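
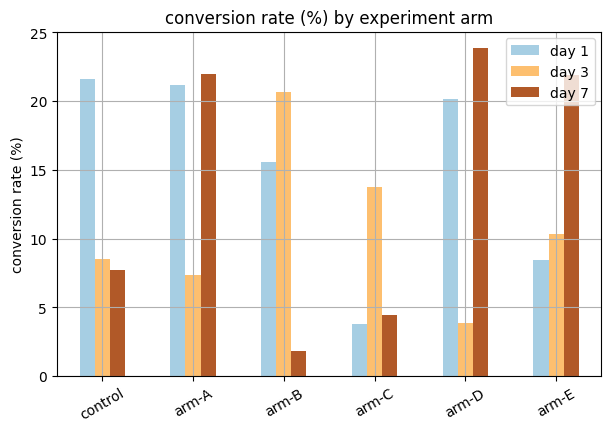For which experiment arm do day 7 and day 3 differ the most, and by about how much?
arm-D, ≈ 20 %

arm-D: day 7 ≈ 24, day 3 ≈ 4 → gap ≈ 20. Next-largest (arm-B) is only ≈ 18.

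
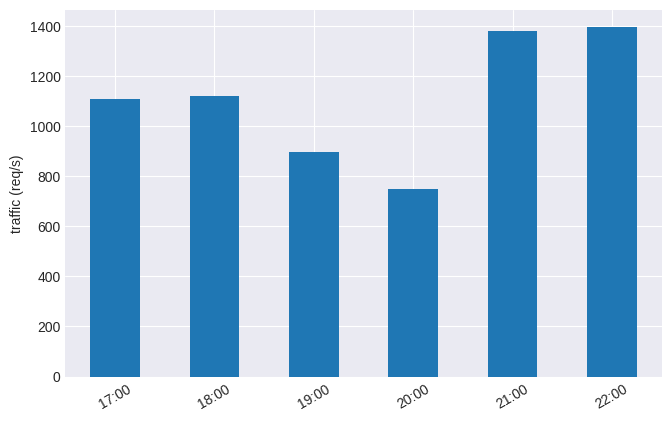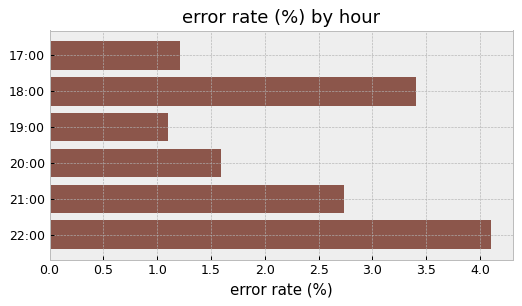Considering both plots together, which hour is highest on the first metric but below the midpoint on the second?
17:00

Chart 2 median error rate (%) ≈ 2; below-median hours: 17:00, 19:00, 20:00. Among those, 17:00 has the highest traffic (req/s) (≈ 1200).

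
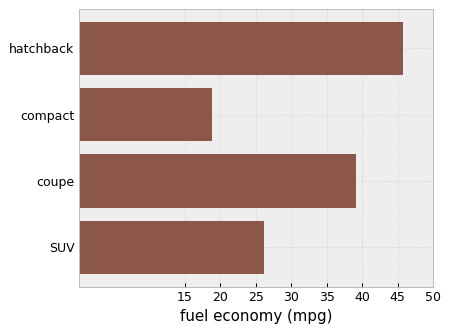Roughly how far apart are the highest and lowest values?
Max hatchback ≈ 45, min compact ≈ 20; range ≈ 25.

≈ 25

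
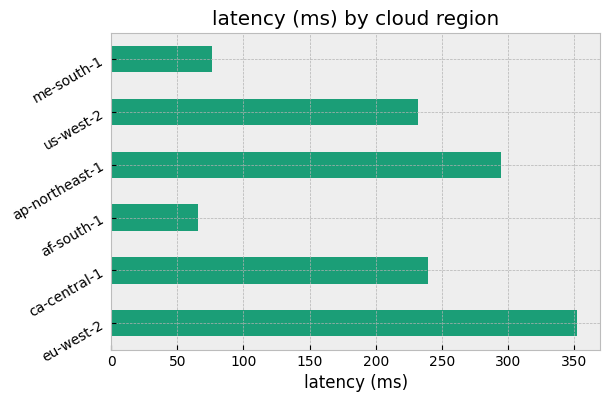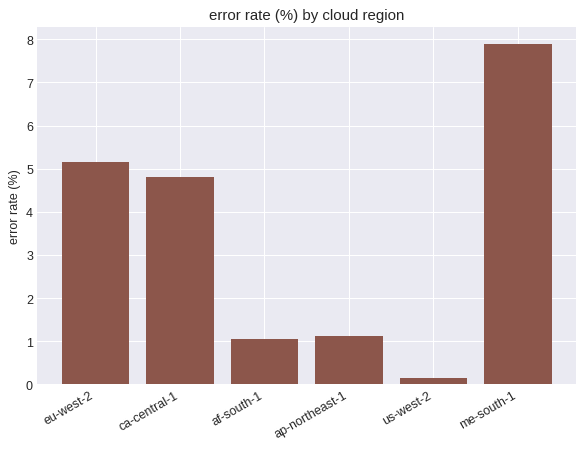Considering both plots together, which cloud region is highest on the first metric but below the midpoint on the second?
Chart 2 median error rate (%) ≈ 3; below-median cloud regions: af-south-1, ap-northeast-1, us-west-2. Among those, ap-northeast-1 has the highest latency (ms) (≈ 300).

ap-northeast-1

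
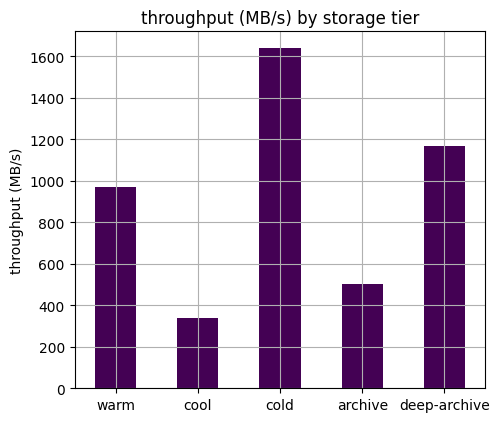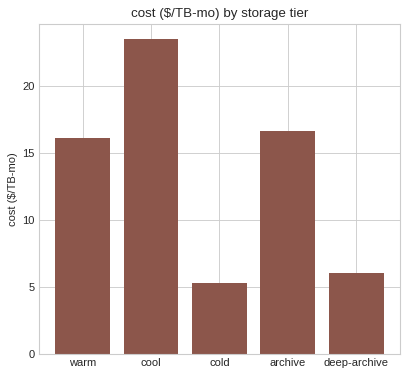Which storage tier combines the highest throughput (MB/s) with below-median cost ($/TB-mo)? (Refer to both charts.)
Chart 2 median cost ($/TB-mo) ≈ 15; below-median storage tiers: cold, deep-archive. Among those, cold has the highest throughput (MB/s) (≈ 1600).

cold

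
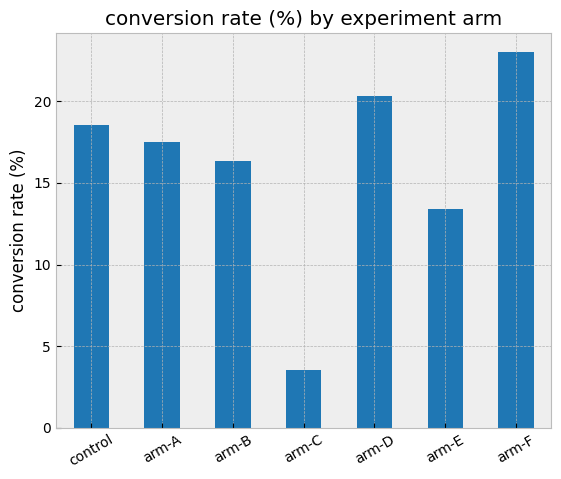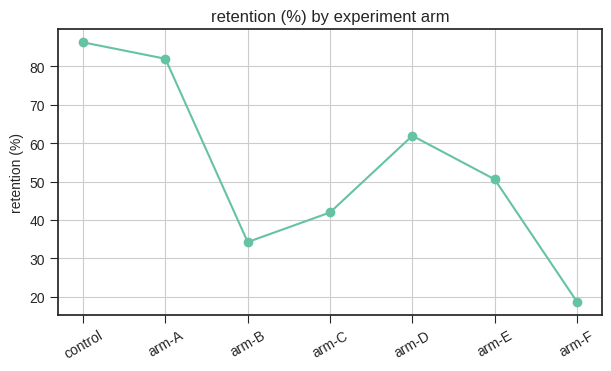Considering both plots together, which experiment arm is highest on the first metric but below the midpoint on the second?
Chart 2 median retention (%) ≈ 50; below-median experiment arms: arm-B, arm-C, arm-F. Among those, arm-F has the highest conversion rate (%) (≈ 25).

arm-F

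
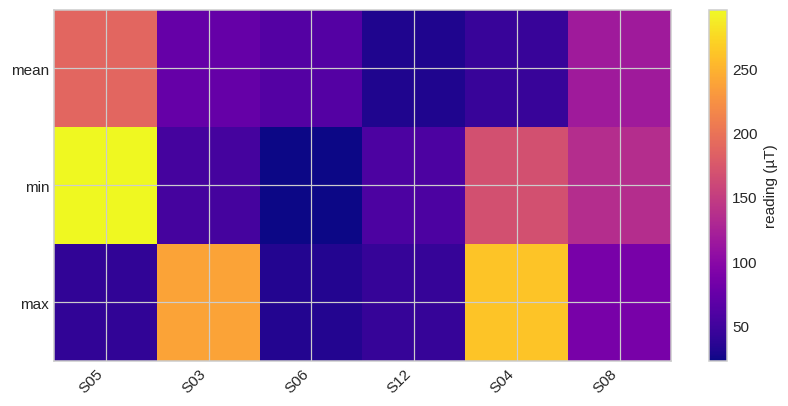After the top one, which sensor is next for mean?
Top 3 for mean: S05 ≈ 200, S08 ≈ 125, S03 ≈ 75.

S08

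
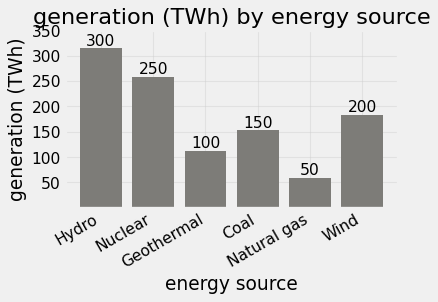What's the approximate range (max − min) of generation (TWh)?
≈ 250

Max Hydro ≈ 300, min Natural gas ≈ 50; range ≈ 250.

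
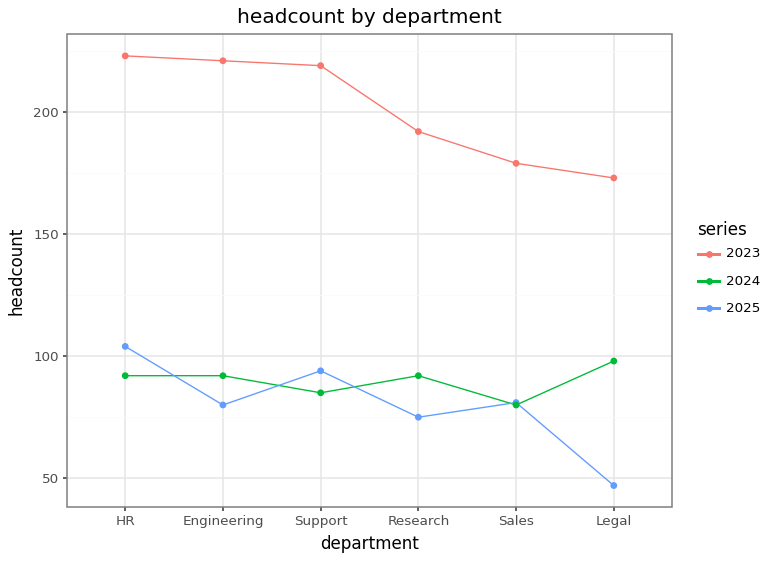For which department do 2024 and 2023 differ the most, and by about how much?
Support: 2024 ≈ 80, 2023 ≈ 220 → gap ≈ 140. Next-largest (HR) is only ≈ 120.

Support, ≈ 140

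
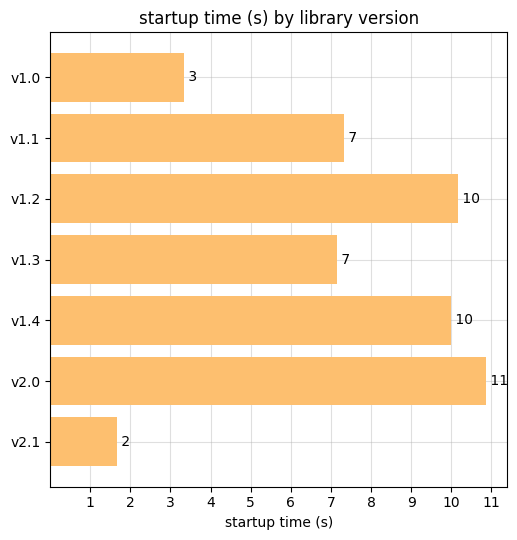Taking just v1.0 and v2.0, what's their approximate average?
≈ 7

(3 + 11) / 2 ≈ 7.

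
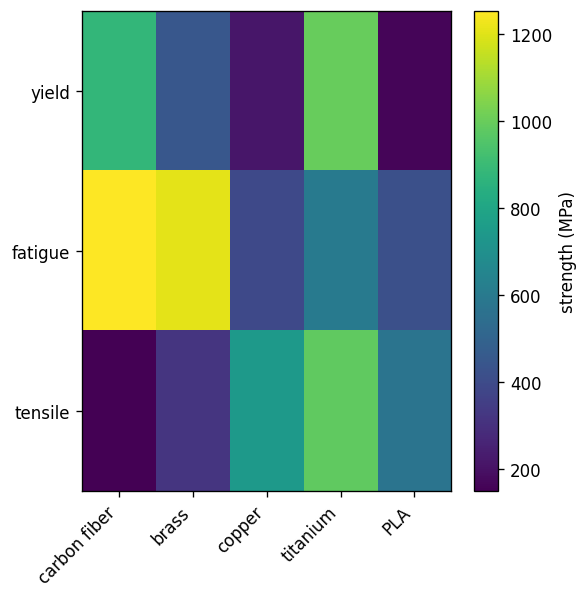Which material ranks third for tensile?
Top 4 for tensile: titanium ≈ 1000, copper ≈ 700, PLA ≈ 600, brass ≈ 300.

PLA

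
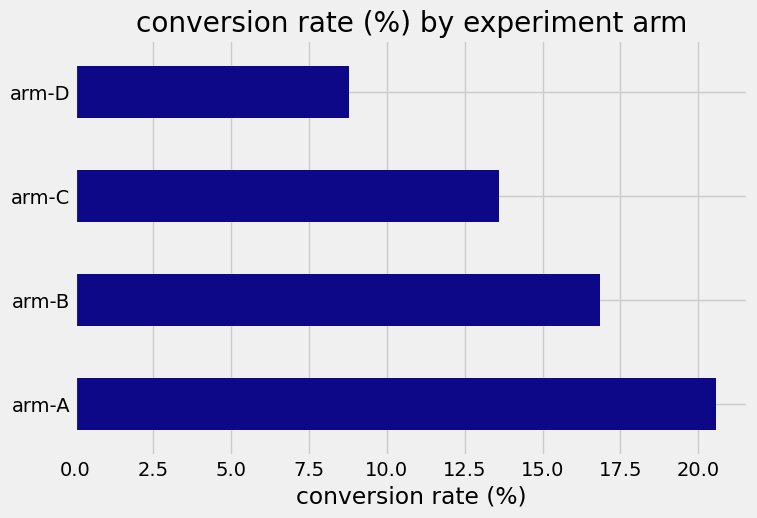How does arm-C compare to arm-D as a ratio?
arm-C ≈ 14, arm-D ≈ 8; 14/8 ≈ 1.75.

≈ 1.75×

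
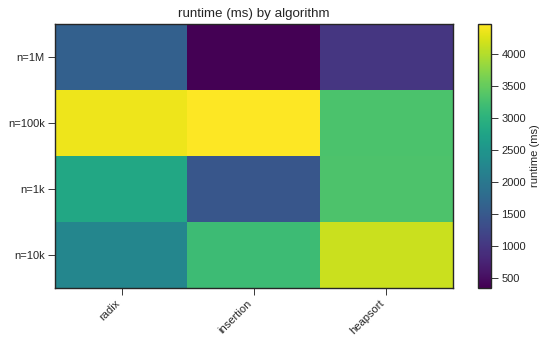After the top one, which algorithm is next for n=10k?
insertion

Top 3 for n=10k: heapsort ≈ 4000, insertion ≈ 3000, radix ≈ 2000.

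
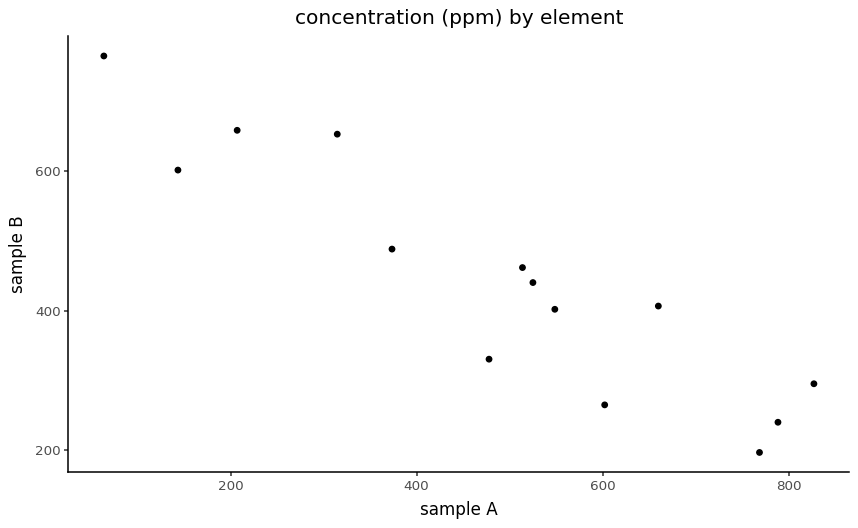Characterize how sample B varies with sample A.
Points are negatively correlated; strong (|r| ≈ 0.9).

negative, strong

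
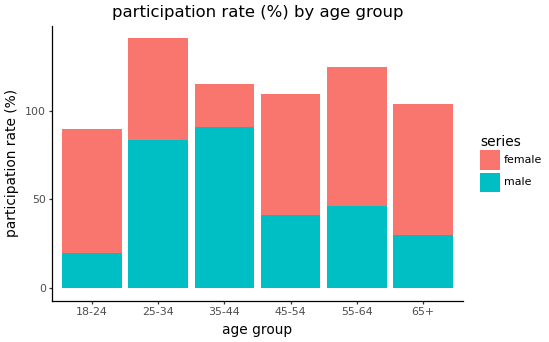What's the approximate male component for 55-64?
≈ 40

male top ≈ 40, bottom ≈ 0; segment ≈ 40.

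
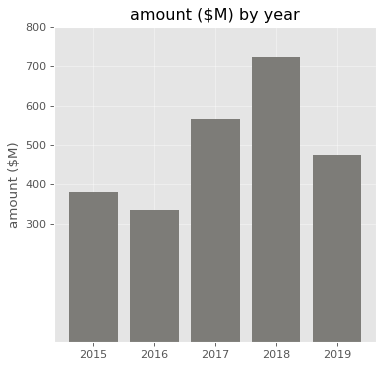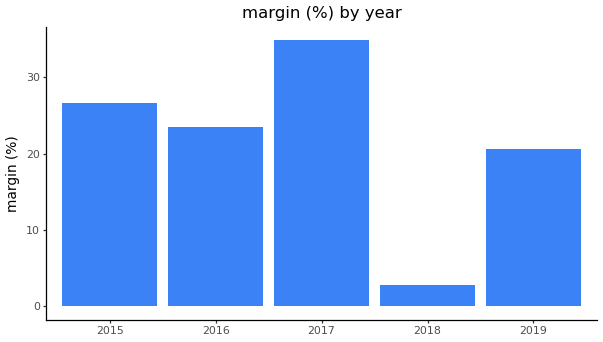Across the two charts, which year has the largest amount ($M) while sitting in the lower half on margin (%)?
2018

Chart 2 median margin (%) ≈ 25; below-median years: 2018, 2019. Among those, 2018 has the highest amount ($M) (≈ 700).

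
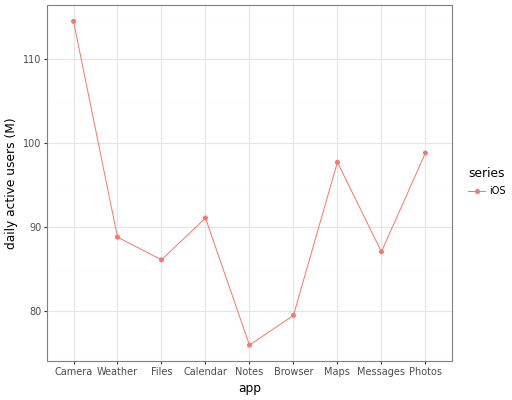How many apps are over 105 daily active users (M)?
Above 105: Camera.

1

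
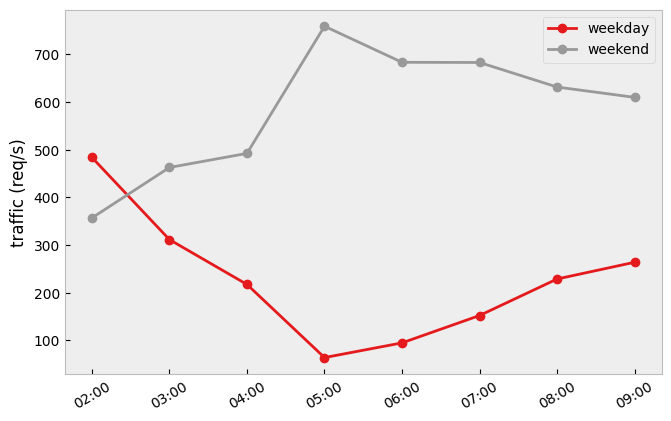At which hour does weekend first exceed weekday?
03:00

02:00: weekend ≈ 400 vs weekday ≈ 500 (not yet); 03:00: weekend ≈ 500 vs weekday ≈ 300 (first crossover).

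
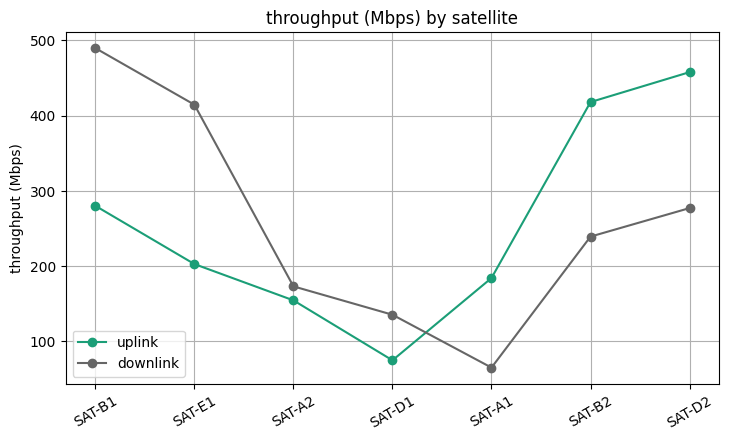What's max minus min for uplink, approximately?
≈ 400

Max SAT-D2 ≈ 450, min SAT-D1 ≈ 50; range ≈ 400.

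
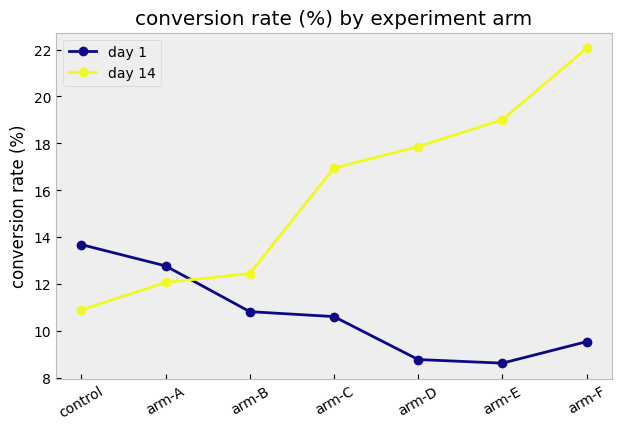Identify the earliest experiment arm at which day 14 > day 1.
arm-A: day 14 ≈ 12 vs day 1 ≈ 12 (not yet); arm-B: day 14 ≈ 12 vs day 1 ≈ 10 (first crossover).

arm-B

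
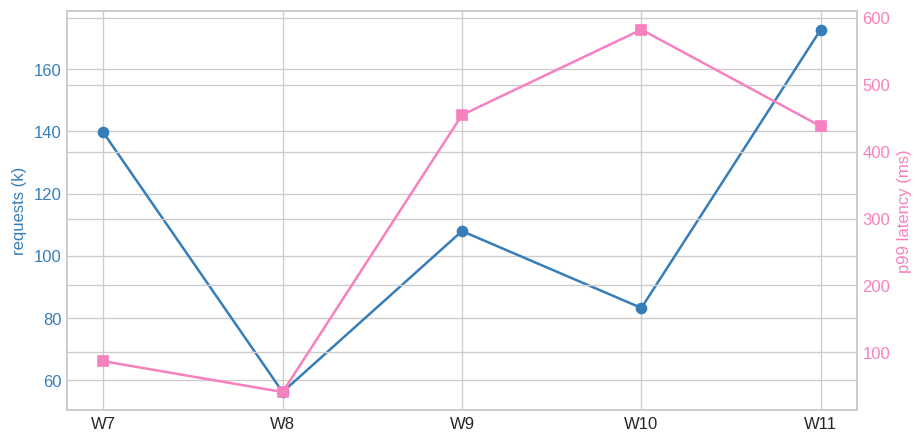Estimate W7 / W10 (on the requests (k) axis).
≈ 1.75×

W7 ≈ 140, W10 ≈ 80; 140/80 ≈ 1.75.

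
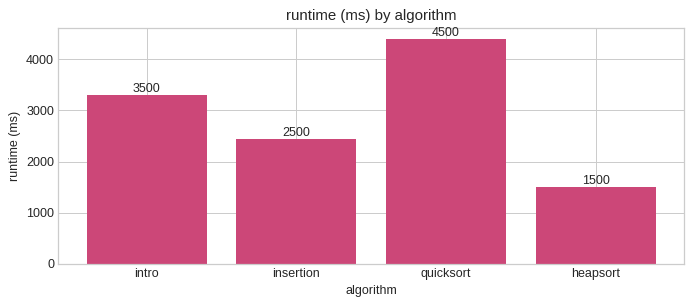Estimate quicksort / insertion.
quicksort ≈ 4500, insertion ≈ 2500; 4500/2500 ≈ 1.8.

≈ 1.8×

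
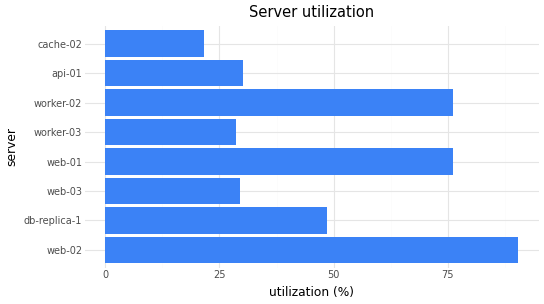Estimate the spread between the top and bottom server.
≈ 70

Max web-02 ≈ 90, min cache-02 ≈ 20; range ≈ 70.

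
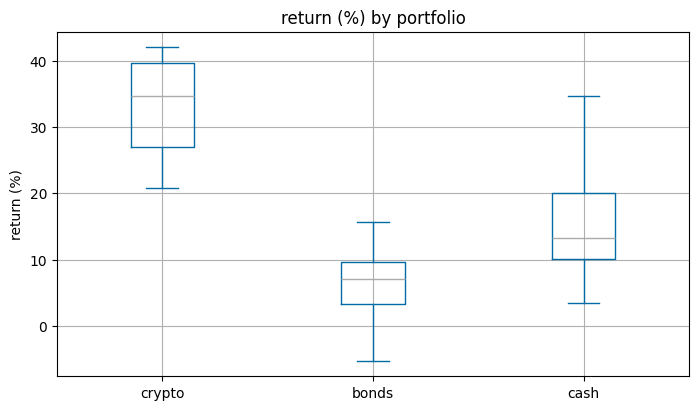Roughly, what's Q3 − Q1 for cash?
≈ 10

Q3 ≈ 20, Q1 ≈ 10; IQR ≈ 10.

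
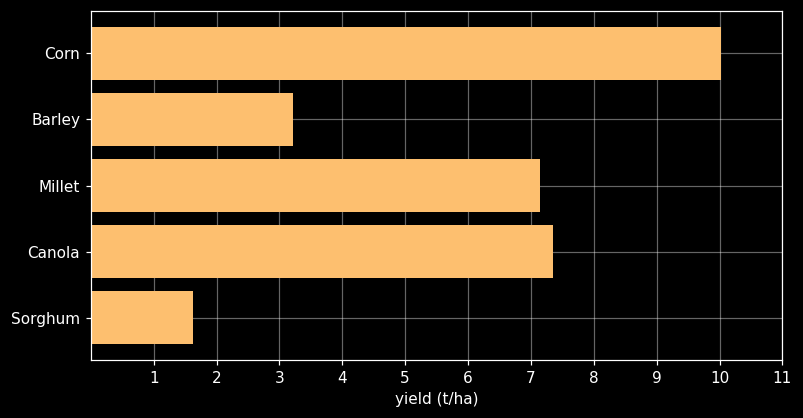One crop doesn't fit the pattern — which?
Sorghum

Sorghum ≈ 2; the rest sit between ≈ 3 and ≈ 10.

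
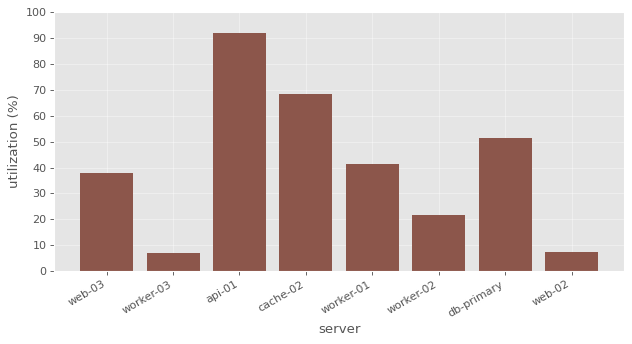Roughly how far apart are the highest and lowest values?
Max api-01 ≈ 90, min worker-03 ≈ 10; range ≈ 80.

≈ 80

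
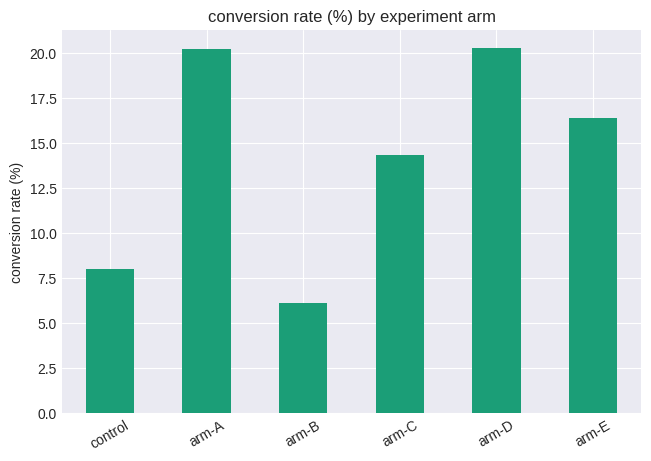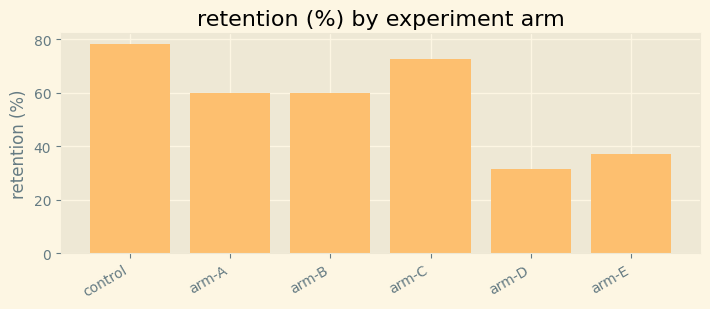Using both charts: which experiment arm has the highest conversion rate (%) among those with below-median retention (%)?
Chart 2 median retention (%) ≈ 60; below-median experiment arms: arm-B, arm-D, arm-E. Among those, arm-D has the highest conversion rate (%) (≈ 20).

arm-D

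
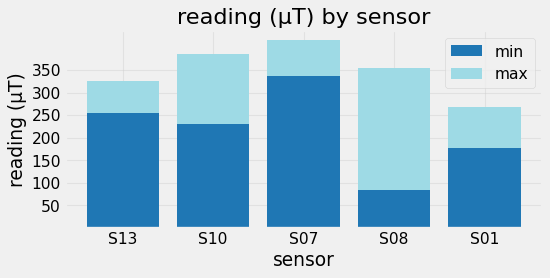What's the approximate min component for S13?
≈ 250

min top ≈ 250, bottom ≈ 0; segment ≈ 250.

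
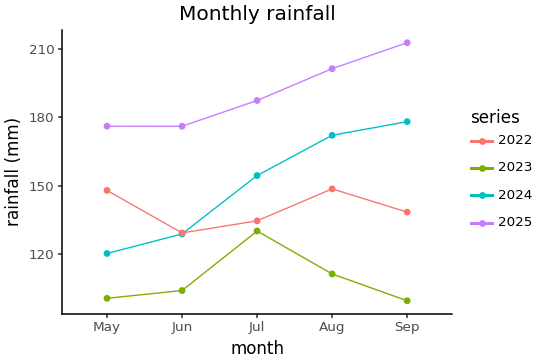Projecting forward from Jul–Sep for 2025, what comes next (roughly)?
Last three: 190, 200, 210 → slope ≈ 10/step → next ≈ 220.

≈ 220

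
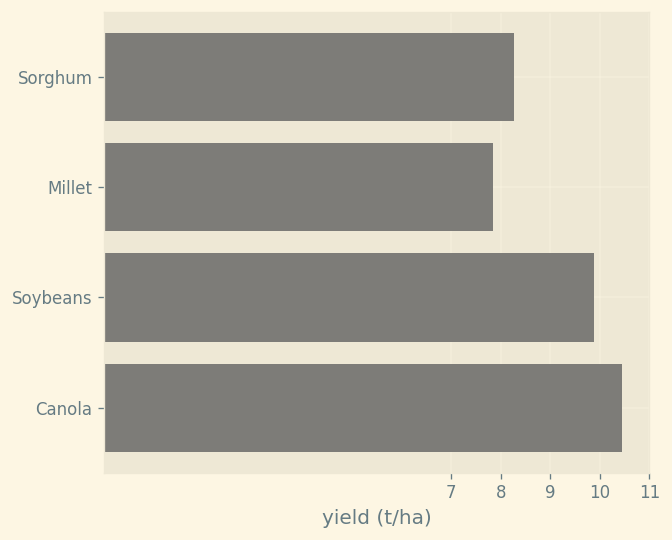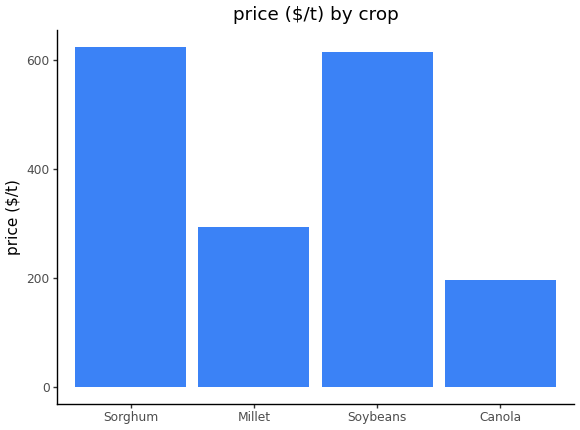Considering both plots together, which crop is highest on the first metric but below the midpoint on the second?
Canola

Chart 2 median price ($/t) ≈ 500; below-median crops: Millet, Canola. Among those, Canola has the highest yield (t/ha) (≈ 10).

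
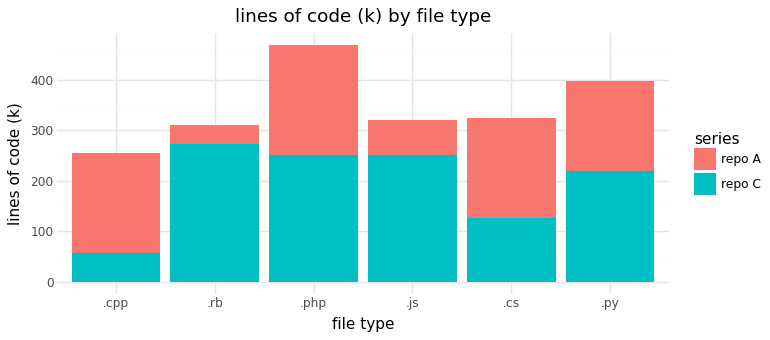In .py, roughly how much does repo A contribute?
≈ 200

repo A top ≈ 400, bottom ≈ 200; segment ≈ 200.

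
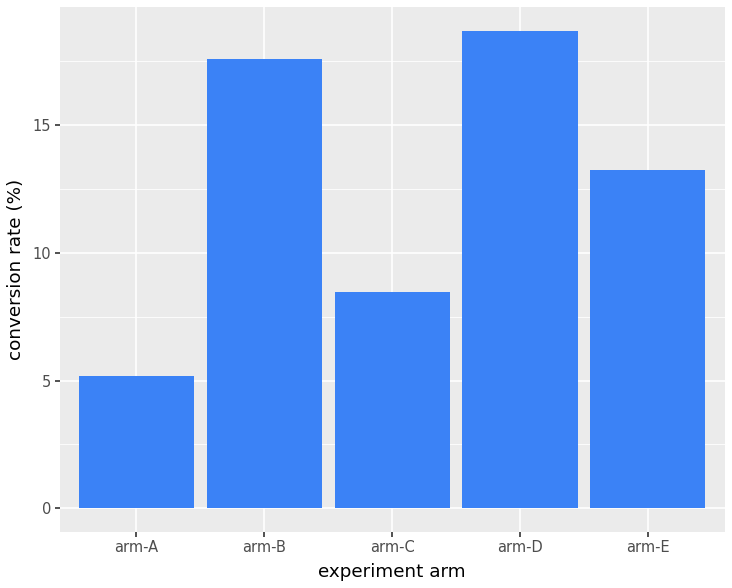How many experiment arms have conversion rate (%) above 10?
Above 10: arm-B, arm-D, arm-E.

3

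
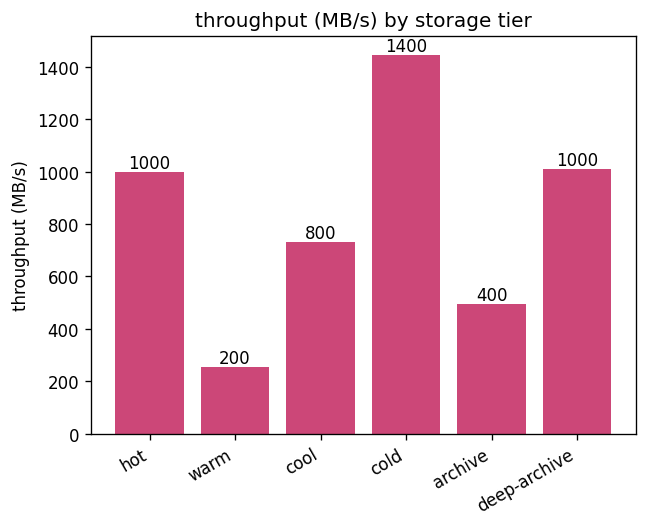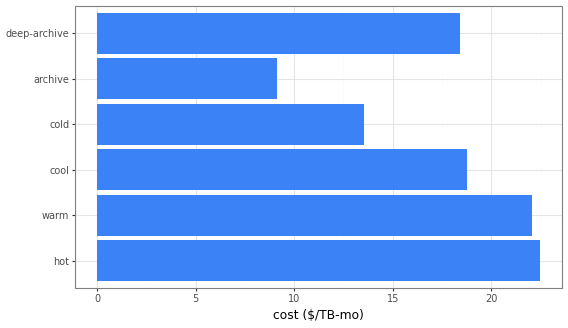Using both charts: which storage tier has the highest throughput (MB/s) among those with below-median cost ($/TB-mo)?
cold

Chart 2 median cost ($/TB-mo) ≈ 20; below-median storage tiers: cold, archive, deep-archive. Among those, cold has the highest throughput (MB/s) (≈ 1400).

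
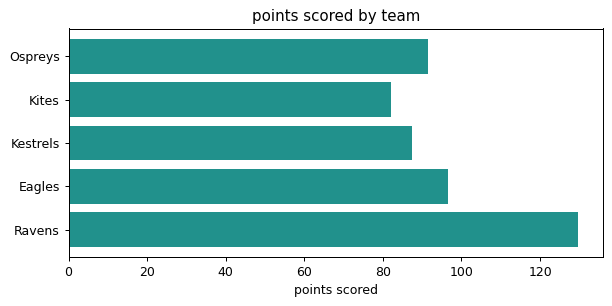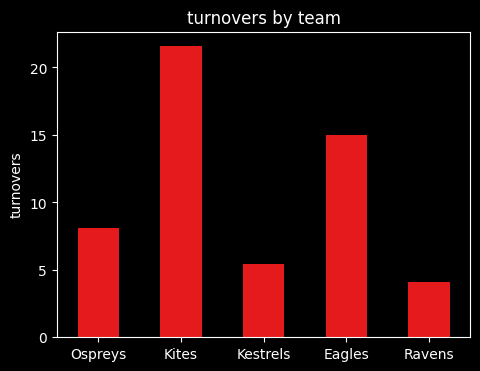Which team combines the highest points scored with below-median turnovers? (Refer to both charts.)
Chart 2 median turnovers ≈ 8; below-median teams: Kestrels, Ravens. Among those, Ravens has the highest points scored (≈ 120).

Ravens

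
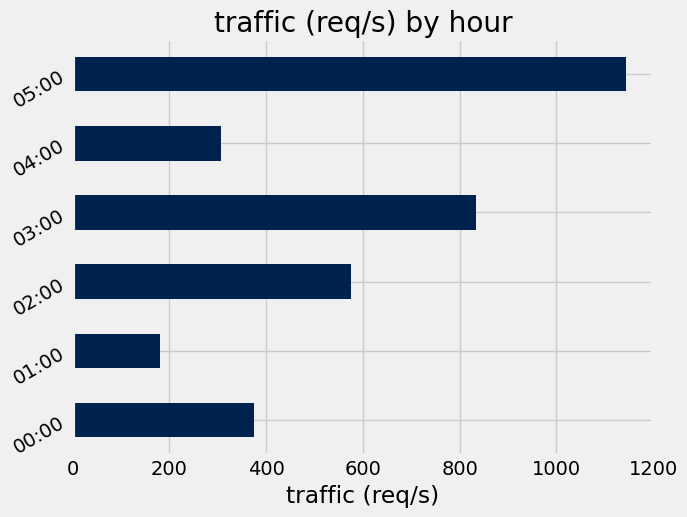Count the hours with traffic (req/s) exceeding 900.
1

Above 900: 05:00.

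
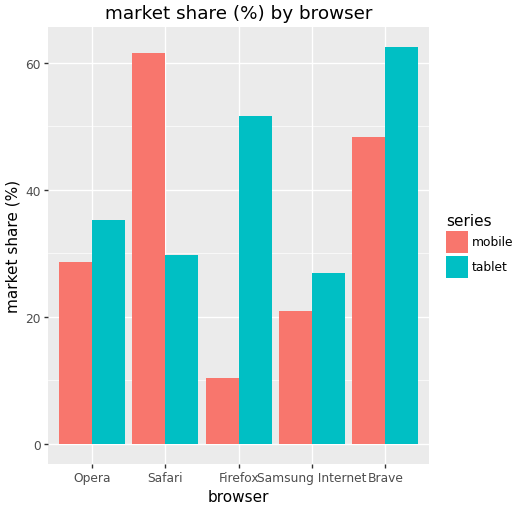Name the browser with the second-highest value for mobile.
Top 3 for mobile: Safari ≈ 60, Brave ≈ 50, Opera ≈ 30.

Brave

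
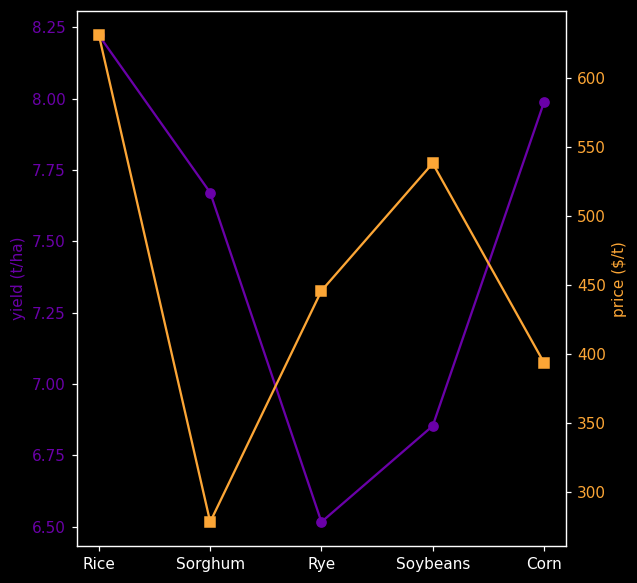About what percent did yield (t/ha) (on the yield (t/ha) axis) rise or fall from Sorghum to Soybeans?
≈ -10.5%

Sorghum ≈ 7.6, Soybeans ≈ 6.8; (6.8 − 7.6) / 7.6 ≈ -10.5%.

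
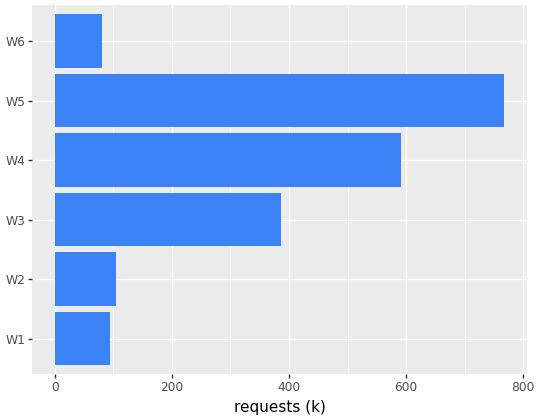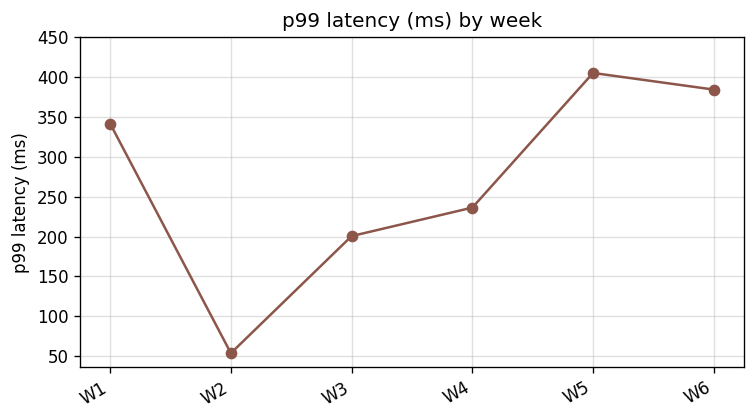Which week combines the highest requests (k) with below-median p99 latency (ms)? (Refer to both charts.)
W4

Chart 2 median p99 latency (ms) ≈ 300; below-median weeks: W2, W3, W4. Among those, W4 has the highest requests (k) (≈ 600).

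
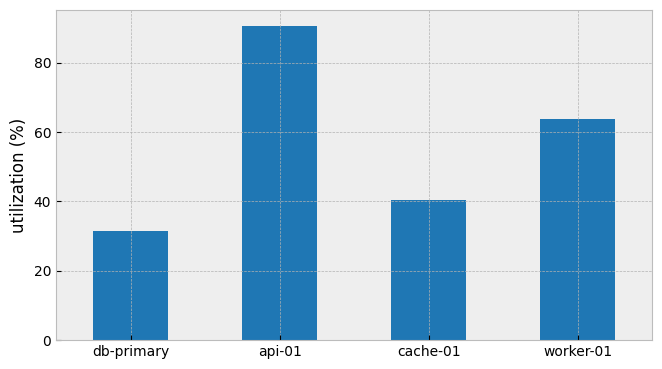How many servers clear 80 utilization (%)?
1

Above 80: api-01.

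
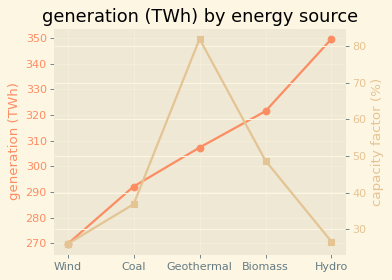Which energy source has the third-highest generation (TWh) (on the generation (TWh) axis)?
Geothermal

Top 4 (on the generation (TWh) axis): Hydro ≈ 350, Biomass ≈ 320, Geothermal ≈ 310, Coal ≈ 290.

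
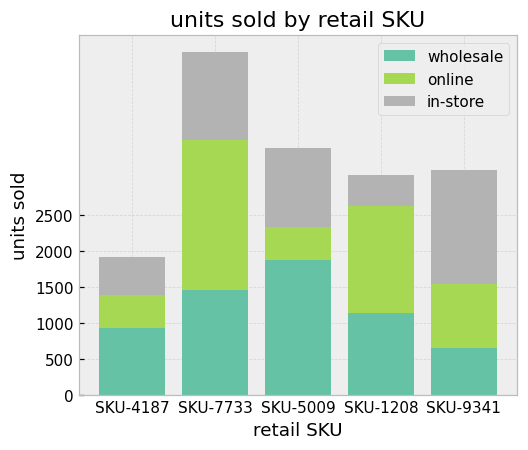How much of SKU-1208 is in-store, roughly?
in-store top ≈ 3000, bottom ≈ 2500; segment ≈ 500.

≈ 500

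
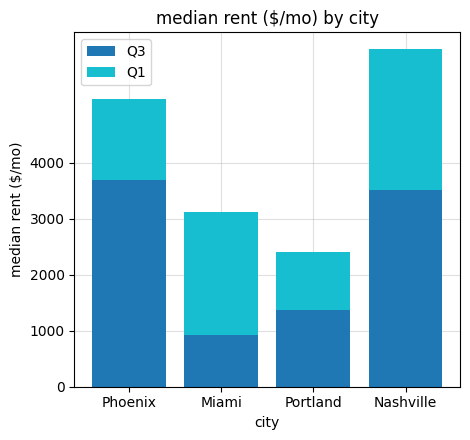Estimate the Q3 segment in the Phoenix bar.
Q3 top ≈ 4000, bottom ≈ 0; segment ≈ 4000.

≈ 4000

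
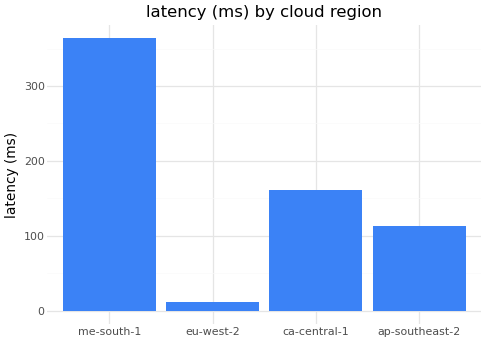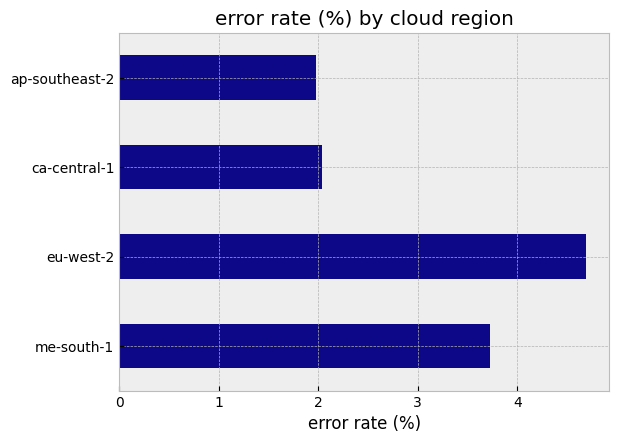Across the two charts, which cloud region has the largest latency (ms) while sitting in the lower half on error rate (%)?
ca-central-1

Chart 2 median error rate (%) ≈ 3; below-median cloud regions: ca-central-1, ap-southeast-2. Among those, ca-central-1 has the highest latency (ms) (≈ 150).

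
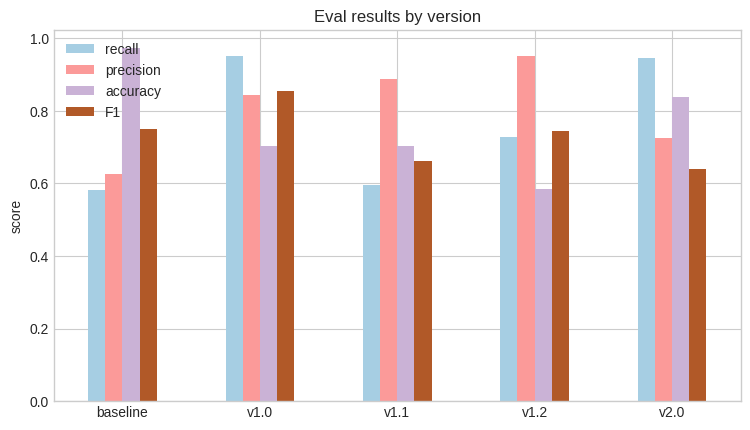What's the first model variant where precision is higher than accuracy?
v1.0

baseline: precision ≈ 0.6 vs accuracy ≈ 1.0 (not yet); v1.0: precision ≈ 0.8 vs accuracy ≈ 0.7 (first crossover).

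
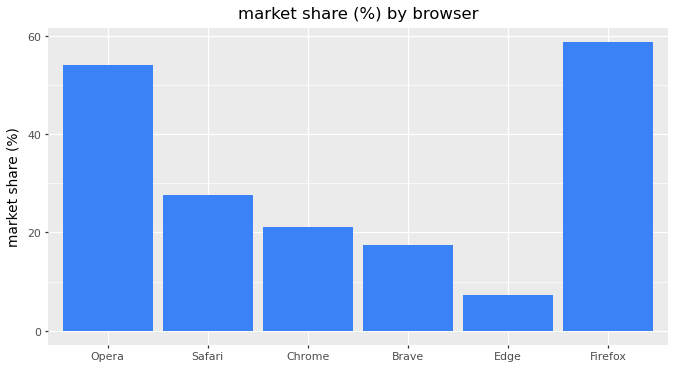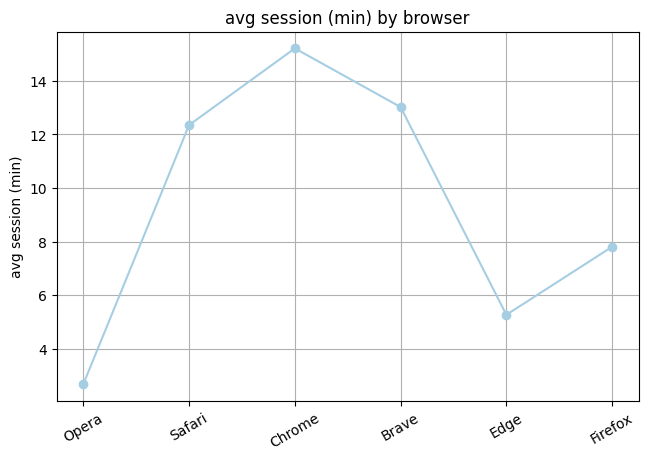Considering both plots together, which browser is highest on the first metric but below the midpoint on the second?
Chart 2 median avg session (min) ≈ 10; below-median browsers: Opera, Edge, Firefox. Among those, Firefox has the highest market share (%) (≈ 60).

Firefox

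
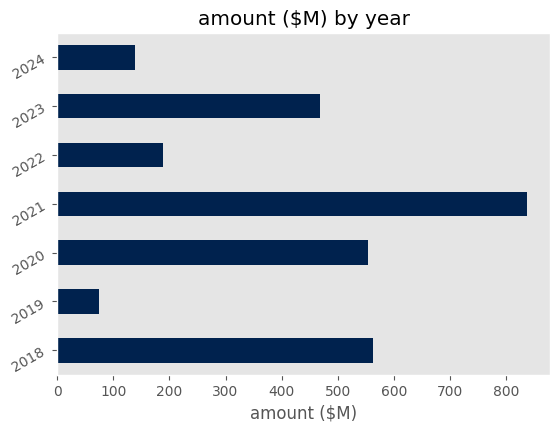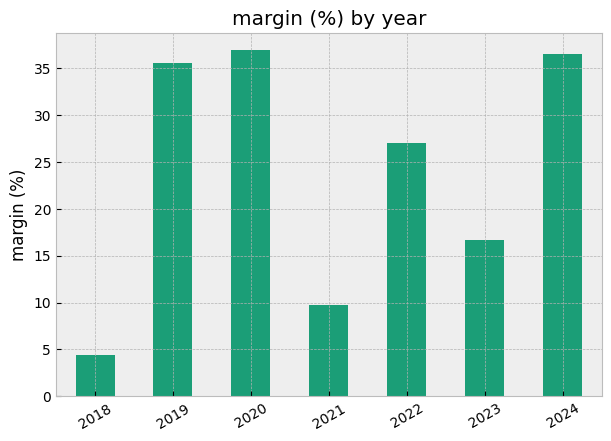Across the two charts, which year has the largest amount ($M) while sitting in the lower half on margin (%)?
Chart 2 median margin (%) ≈ 25; below-median years: 2018, 2021, 2023. Among those, 2021 has the highest amount ($M) (≈ 800).

2021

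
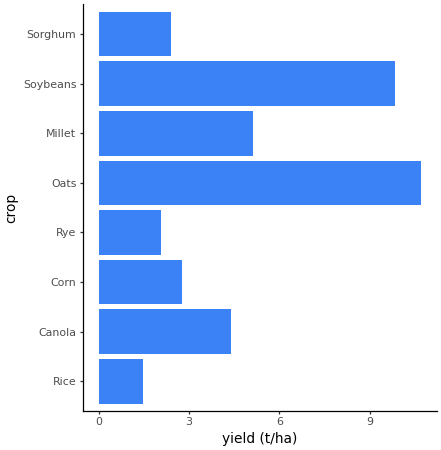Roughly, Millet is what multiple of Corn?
Millet ≈ 5, Corn ≈ 3; 5/3 ≈ 1.67.

≈ 1.67×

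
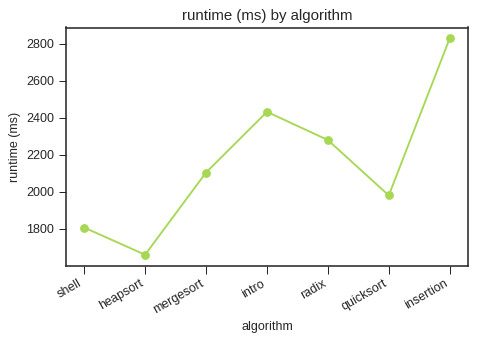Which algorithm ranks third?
radix

Top 4: insertion ≈ 2800, intro ≈ 2400, radix ≈ 2300, mergesort ≈ 2100.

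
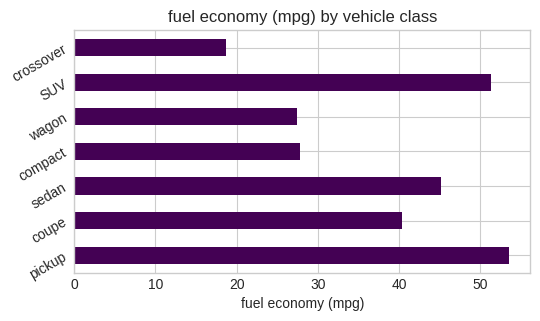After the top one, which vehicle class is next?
Top 3: pickup ≈ 55, SUV ≈ 50, sedan ≈ 45.

SUV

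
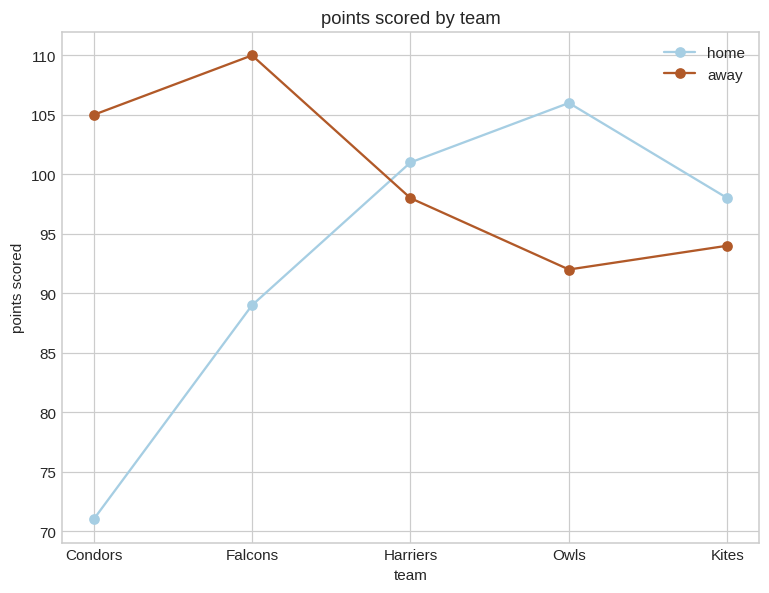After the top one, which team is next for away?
Top 3 for away: Falcons ≈ 110, Condors ≈ 105, Harriers ≈ 100.

Condors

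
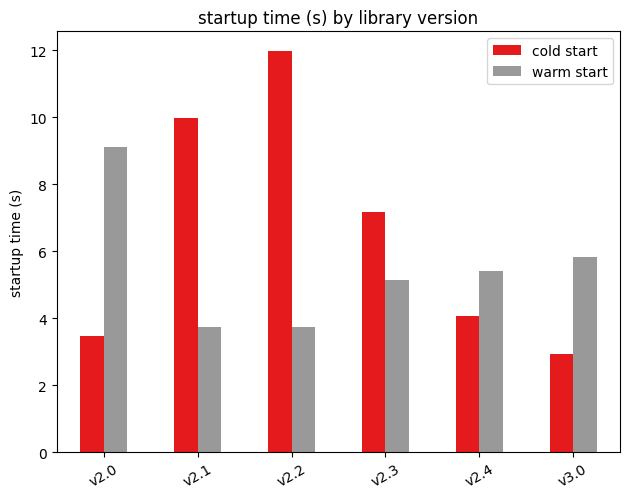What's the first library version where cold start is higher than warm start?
v2.0: cold start ≈ 3 vs warm start ≈ 9 (not yet); v2.1: cold start ≈ 10 vs warm start ≈ 4 (first crossover).

v2.1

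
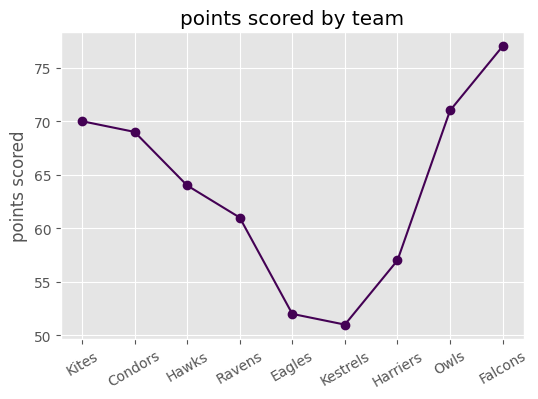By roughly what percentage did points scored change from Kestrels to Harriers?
≈ +10%

Kestrels ≈ 50, Harriers ≈ 55; (55 − 50) / 50 ≈ +10%.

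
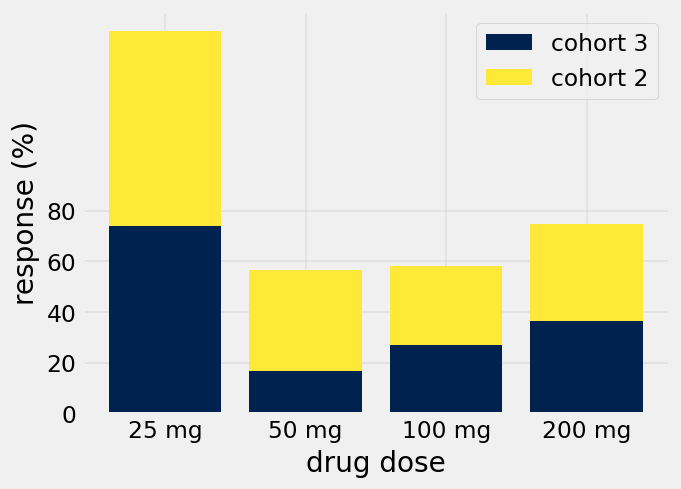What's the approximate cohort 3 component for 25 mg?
≈ 80

cohort 3 top ≈ 80, bottom ≈ 0; segment ≈ 80.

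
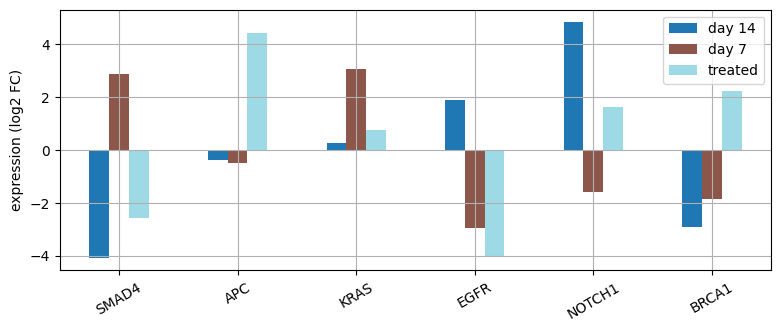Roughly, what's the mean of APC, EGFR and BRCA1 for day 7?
(0 + -3 + -2) / 3 ≈ -2.

≈ -2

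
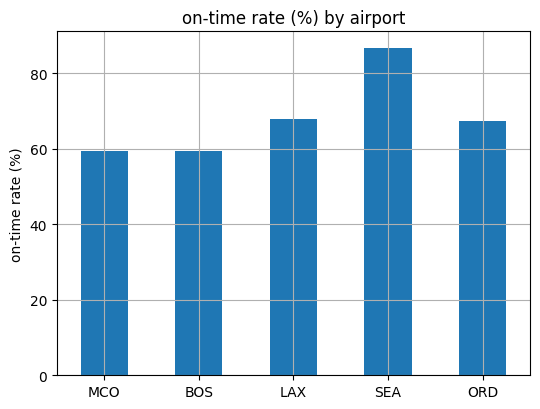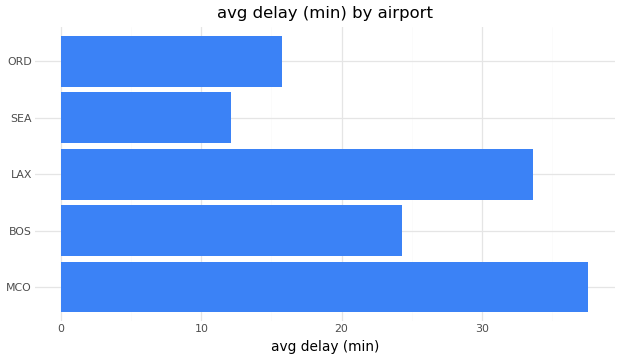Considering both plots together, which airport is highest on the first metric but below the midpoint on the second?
Chart 2 median avg delay (min) ≈ 25; below-median airports: SEA, ORD. Among those, SEA has the highest on-time rate (%) (≈ 90).

SEA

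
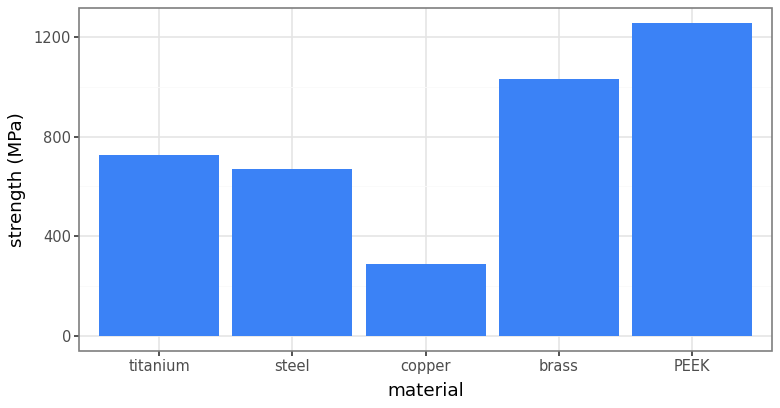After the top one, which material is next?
Top 3: PEEK ≈ 1200, brass ≈ 1000, titanium ≈ 800.

brass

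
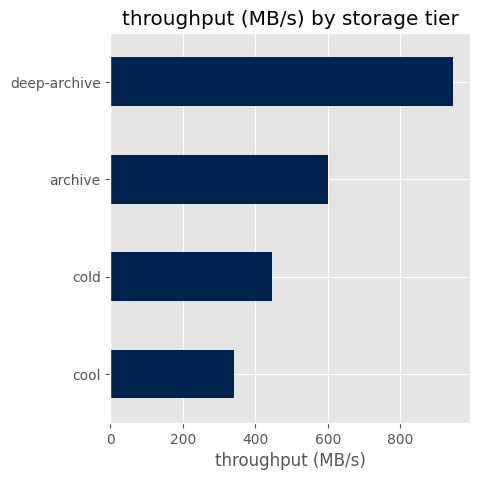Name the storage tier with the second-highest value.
archive

Top 3: deep-archive ≈ 900, archive ≈ 600, cold ≈ 400.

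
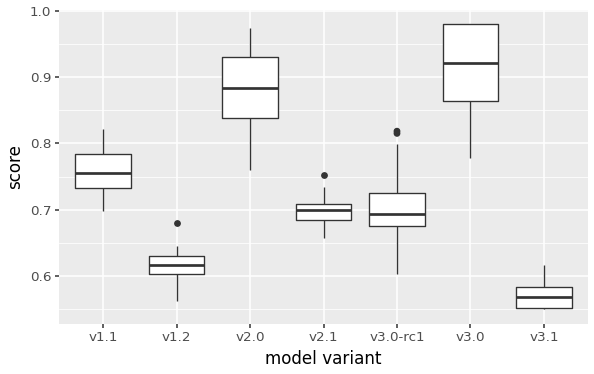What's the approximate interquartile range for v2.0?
Q3 ≈ 0.95, Q1 ≈ 0.85; IQR ≈ 0.10.

≈ 0.10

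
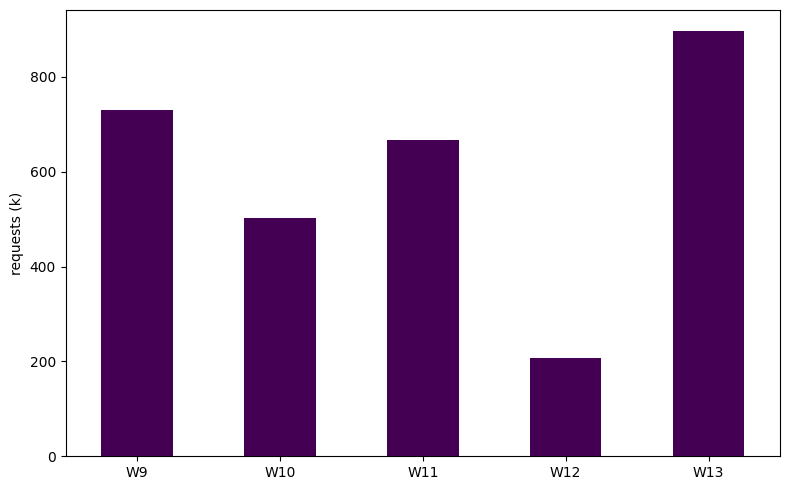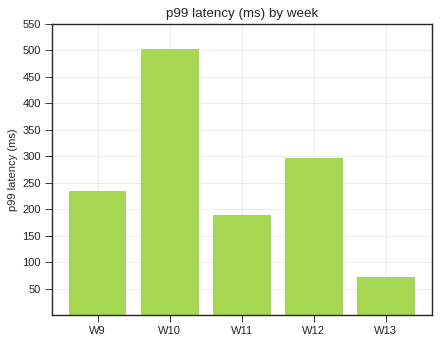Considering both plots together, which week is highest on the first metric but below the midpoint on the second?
Chart 2 median p99 latency (ms) ≈ 250; below-median weeks: W11, W13. Among those, W13 has the highest requests (k) (≈ 900).

W13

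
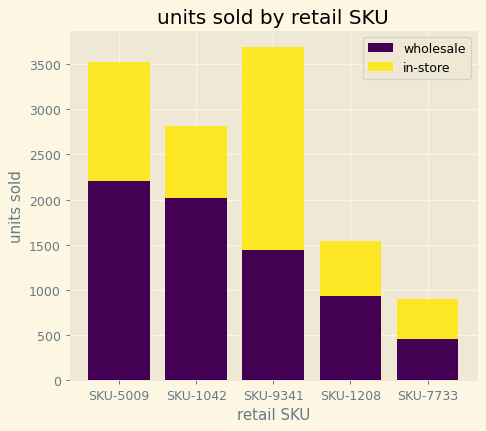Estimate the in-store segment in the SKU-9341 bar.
≈ 2000

in-store top ≈ 3500, bottom ≈ 1500; segment ≈ 2000.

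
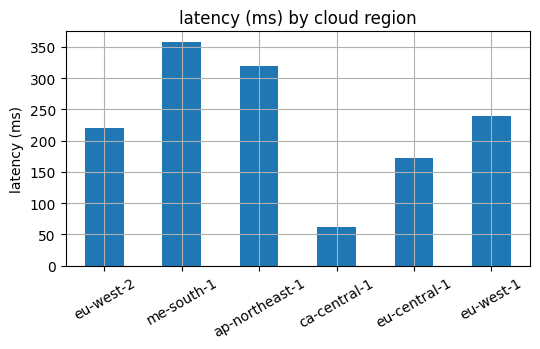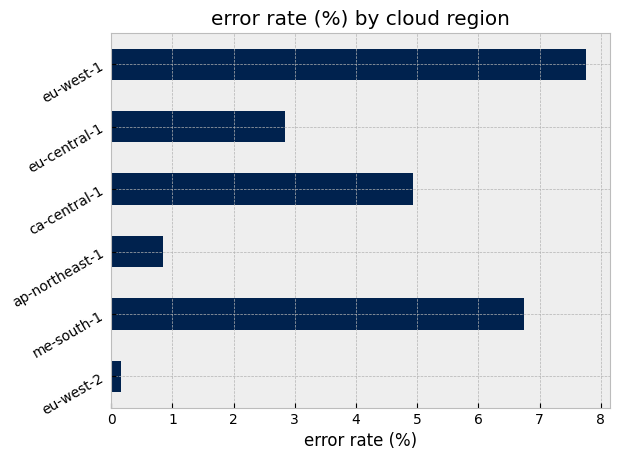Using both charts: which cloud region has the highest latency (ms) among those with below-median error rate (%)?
ap-northeast-1

Chart 2 median error rate (%) ≈ 4; below-median cloud regions: eu-west-2, ap-northeast-1, eu-central-1. Among those, ap-northeast-1 has the highest latency (ms) (≈ 300).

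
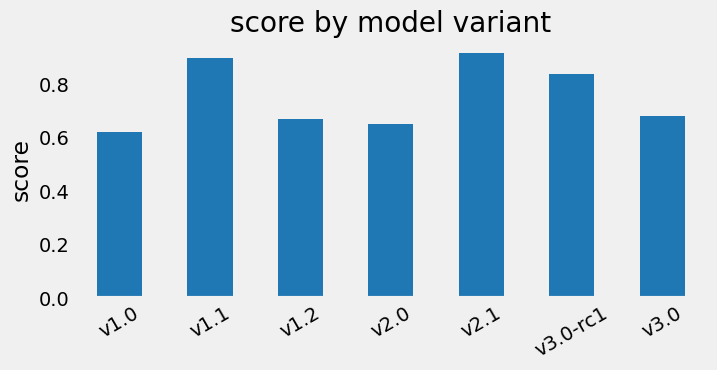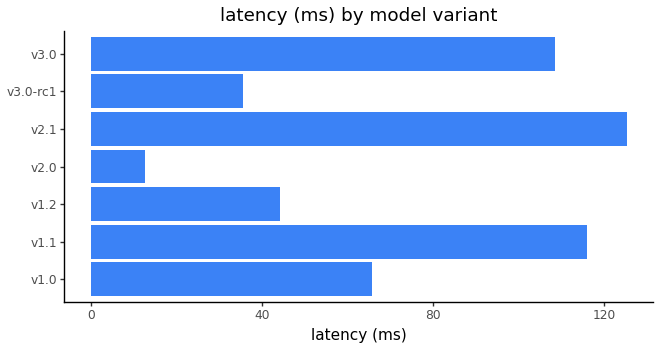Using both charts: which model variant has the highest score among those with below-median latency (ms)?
Chart 2 median latency (ms) ≈ 60; below-median model variants: v1.2, v2.0, v3.0-rc1. Among those, v3.0-rc1 has the highest score (≈ 0.8).

v3.0-rc1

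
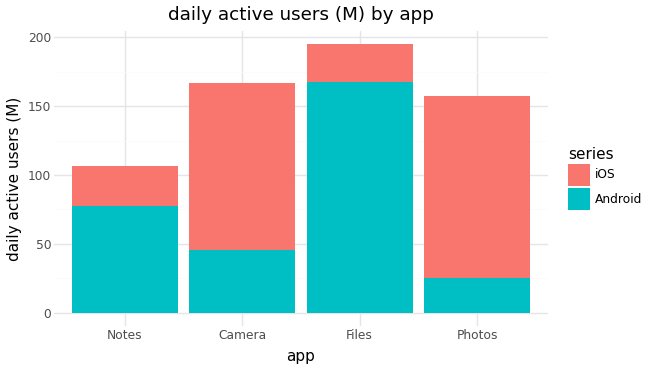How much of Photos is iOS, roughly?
iOS top ≈ 160, bottom ≈ 20; segment ≈ 140.

≈ 140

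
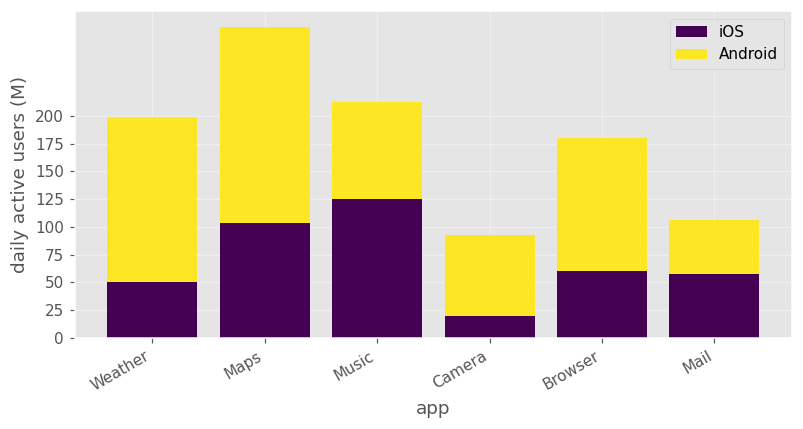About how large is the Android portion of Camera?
Android top ≈ 100, bottom ≈ 25; segment ≈ 75.

≈ 75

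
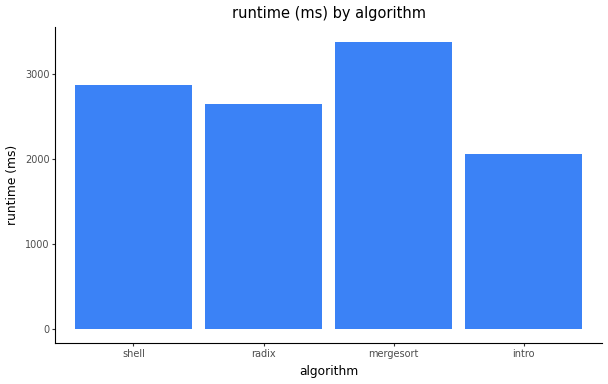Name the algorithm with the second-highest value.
shell

Top 3: mergesort ≈ 3500, shell ≈ 3000, radix ≈ 2500.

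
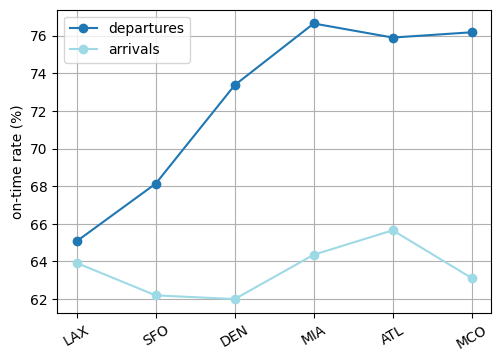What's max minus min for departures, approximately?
≈ 10

Max MIA ≈ 76, min LAX ≈ 66; range ≈ 10.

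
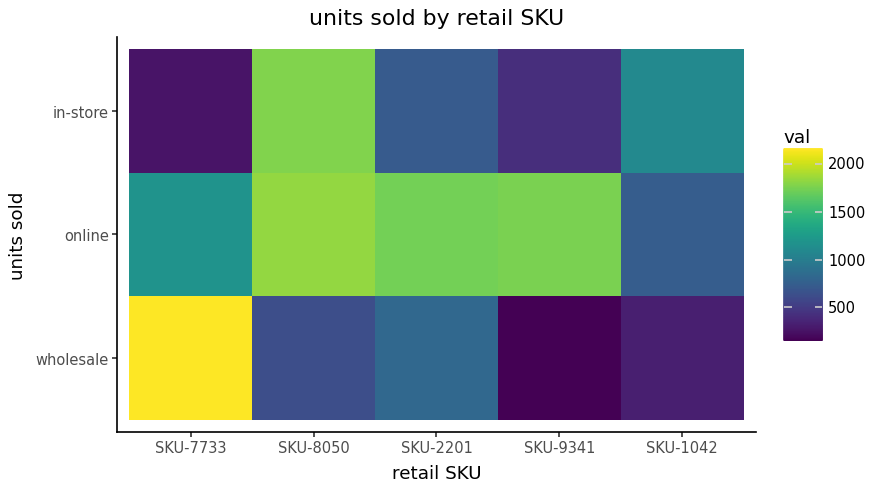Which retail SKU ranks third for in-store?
SKU-2201

Top 4 for in-store: SKU-8050 ≈ 1800, SKU-1042 ≈ 1000, SKU-2201 ≈ 800, SKU-9341 ≈ 400.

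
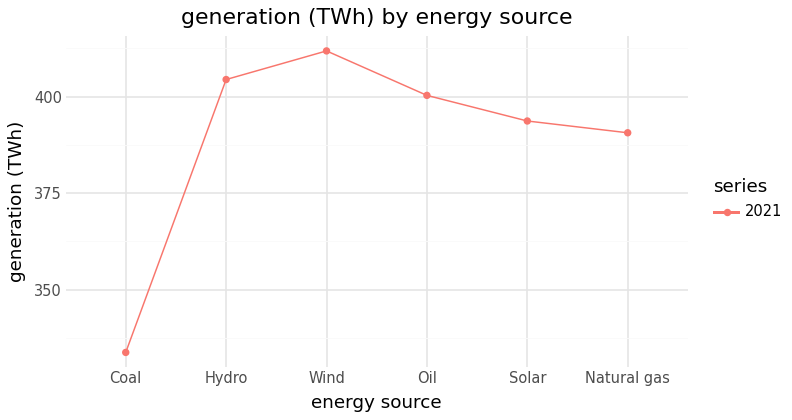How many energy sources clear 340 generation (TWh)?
5

Above 340: Hydro, Wind, Oil, Solar, Natural gas.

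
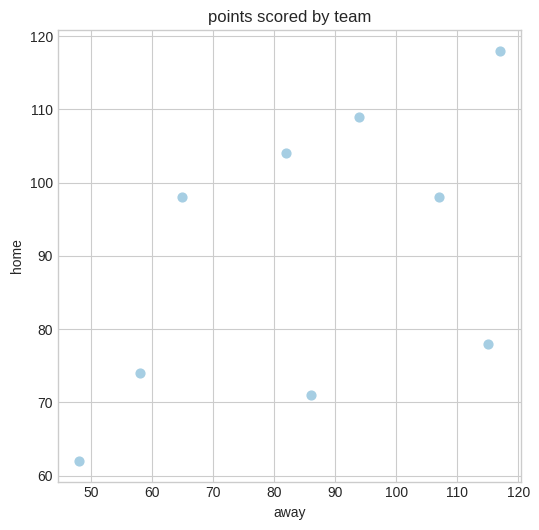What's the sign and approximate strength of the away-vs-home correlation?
positive, moderate

Points are positively correlated; moderate (|r| ≈ 0.5).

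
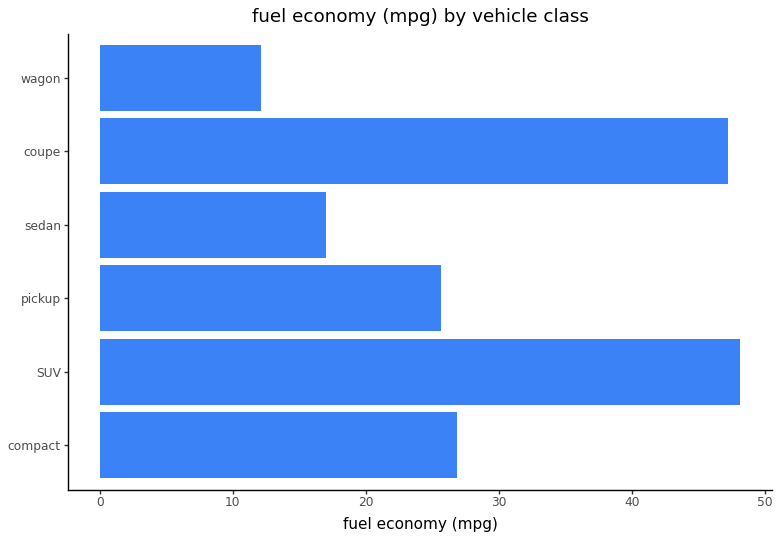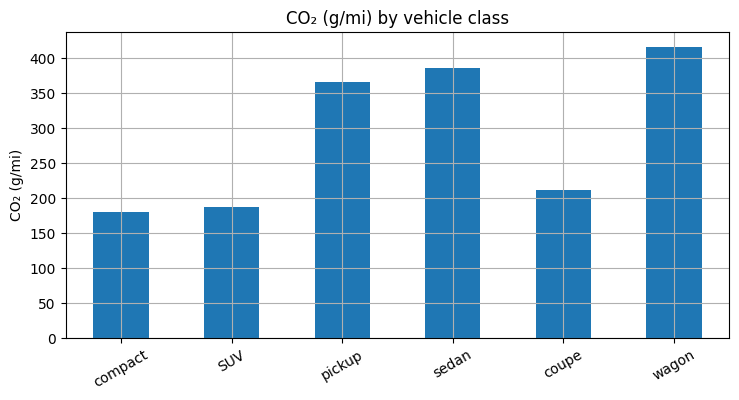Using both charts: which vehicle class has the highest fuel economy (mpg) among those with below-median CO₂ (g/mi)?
SUV

Chart 2 median CO₂ (g/mi) ≈ 300; below-median vehicle classes: compact, SUV, coupe. Among those, SUV has the highest fuel economy (mpg) (≈ 50).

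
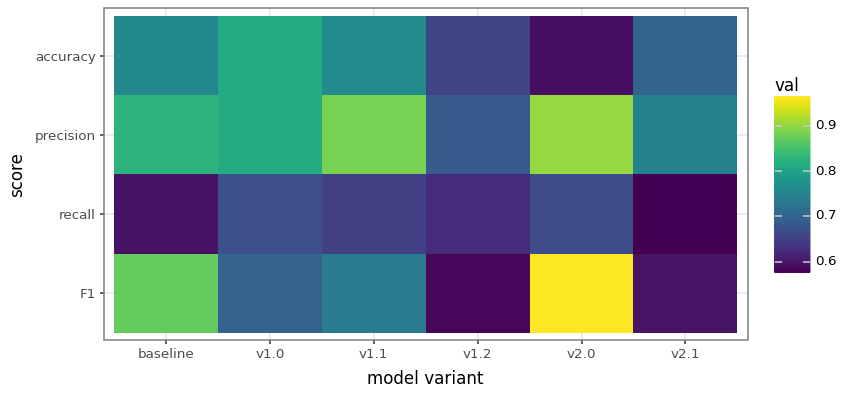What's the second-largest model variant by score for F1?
baseline

Top 3 for F1: v2.0 ≈ 0.95, baseline ≈ 0.85, v1.1 ≈ 0.75.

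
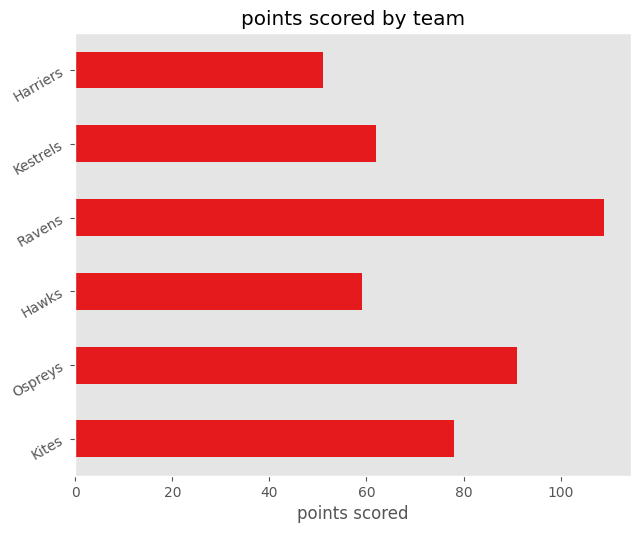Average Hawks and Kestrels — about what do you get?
(60 + 60) / 2 ≈ 60.

≈ 60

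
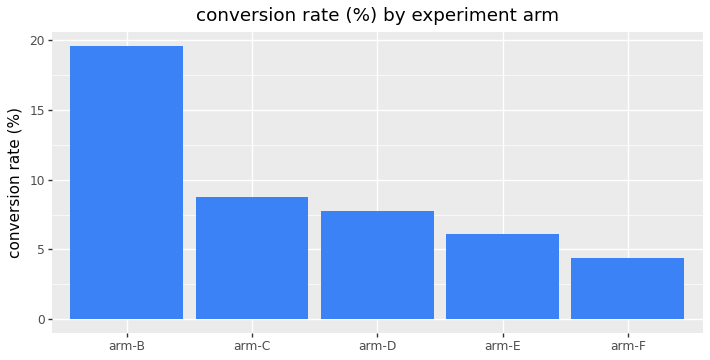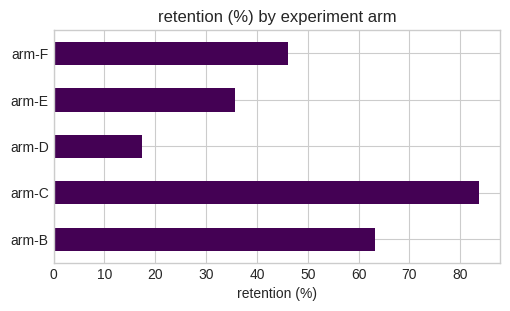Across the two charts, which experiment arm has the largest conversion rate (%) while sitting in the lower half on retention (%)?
arm-D

Chart 2 median retention (%) ≈ 50; below-median experiment arms: arm-D, arm-E. Among those, arm-D has the highest conversion rate (%) (≈ 8).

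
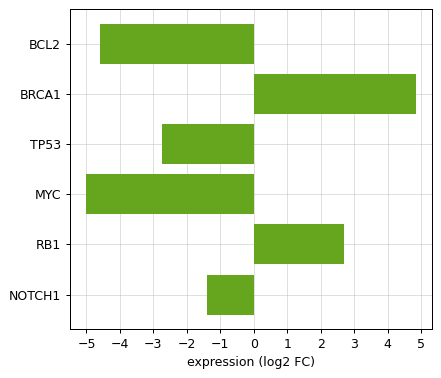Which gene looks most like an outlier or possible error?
BRCA1

BRCA1 ≈ 5; the rest sit between ≈ -5 and ≈ 3.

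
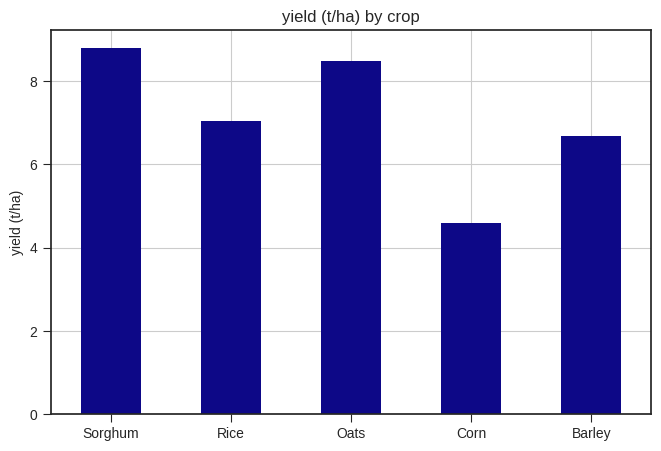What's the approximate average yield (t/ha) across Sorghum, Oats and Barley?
≈ 8

(9 + 8 + 7) / 3 ≈ 8.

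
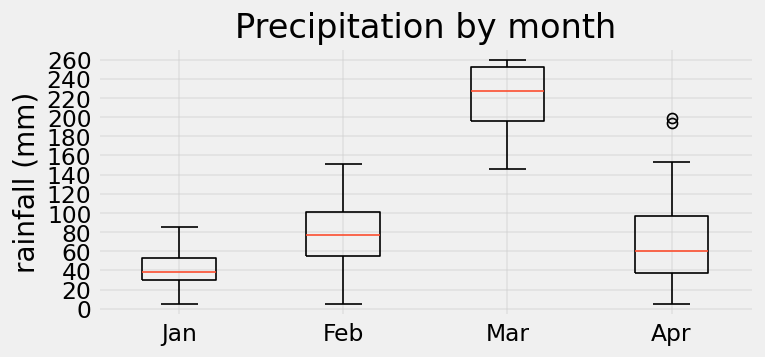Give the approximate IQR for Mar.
≈ 60

Q3 ≈ 260, Q1 ≈ 200; IQR ≈ 60.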